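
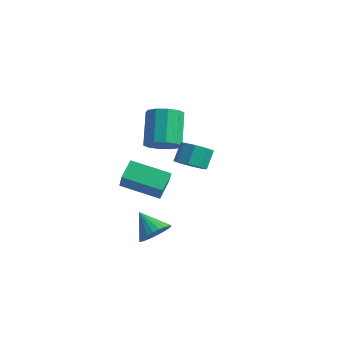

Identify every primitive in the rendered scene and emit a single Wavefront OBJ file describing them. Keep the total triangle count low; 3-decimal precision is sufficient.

v -3.808 1.867 -2.394
v -3.514 1.39 -2.706
v -4.166 1.19 -1.694
v -3.872 0.713 -2.006
v -3.525 1.154 -1.696
v -3.304 1.573 -2.128
v -4.376 1.007 -2.272
v -4.155 1.426 -2.704
v -3.865 0.859 -2.631
v -3.34 0.949 -2.274
v -4.34 1.631 -2.126
v -3.815 1.721 -1.769
v 1.253 -1.999 2.888
v 1.562 -2.526 3.389
v 1.417 -1.827 4.213
v 1.107 -1.301 3.712
v 1.98 -2.159 3.152
v 1.835 -1.461 3.976
v 1.972 -1.699 2.76
v 1.827 -1 3.584
v 1.543 -1.414 2.443
v 1.397 -0.716 3.267
v 0.943 -1.473 2.387
v 0.798 -0.774 3.211
v 0.525 -1.839 2.624
v 0.38 -1.141 3.448
v 0.533 -2.3 3.016
v 0.388 -1.601 3.84
v 0.963 -2.584 3.333
v 0.817 -1.886 4.157
v -3.489 1.816 0.272
v -2.669 2.311 0.34
v -3.531 3.539 1.796
v -4.351 3.044 1.728
v -3.005 2.569 -0.076
v -3.867 3.796 1.38
v -3.525 2.539 -0.359
v -4.387 3.766 1.097
v -4.032 2.233 -0.401
v -4.894 3.461 1.055
v -4.331 1.768 -0.186
v -5.193 2.996 1.27
v -4.309 1.321 0.204
v -5.171 2.549 1.66
v -3.973 1.064 0.62
v -4.835 2.291 2.076
v -3.453 1.094 0.903
v -4.315 2.321 2.359
v -2.946 1.399 0.945
v -3.808 2.627 2.401
v -2.647 1.864 0.73
v -3.509 3.092 2.186
v -2.829 -2.202 -0.185
v -3.07 -1.269 0.386
v -1.028 -1.383 -0.761
v -1.27 -0.451 -0.19
v -2.21 -2.749 0.97
v -2.452 -1.817 1.541
v -0.41 -1.931 0.394
v -0.651 -0.998 0.965
v -1.052 -1.713 -3.093
v -0.704 -2.29 -2.511
v -2.228 -1.507 -2.187
v -0.567 -1.991 -2.401
v -0.503 -1.65 -2.396
v -0.522 -1.318 -2.497
v -0.623 -1.047 -2.689
v -0.788 -0.877 -2.942
v -0.994 -0.834 -3.219
v -1.208 -0.925 -3.476
v -1.399 -1.137 -3.675
v -1.536 -1.436 -3.786
v -1.6 -1.777 -3.791
v -1.581 -2.109 -3.69
v -1.48 -2.38 -3.498
v -1.315 -2.55 -3.244
v -1.109 -2.593 -2.968
v -0.895 -2.501 -2.71
f 1 12 6
f 1 6 2
f 1 2 8
f 1 8 11
f 1 11 12
f 2 6 10
f 6 12 5
f 12 11 3
f 11 8 7
f 8 2 9
f 4 10 5
f 4 5 3
f 4 3 7
f 4 7 9
f 4 9 10
f 5 10 6
f 3 5 12
f 7 3 11
f 9 7 8
f 10 9 2
f 14 13 17
f 14 17 15
f 15 17 18
f 15 18 16
f 17 13 19
f 17 19 18
f 18 19 20
f 18 20 16
f 19 13 21
f 19 21 20
f 20 21 22
f 20 22 16
f 21 13 23
f 21 23 22
f 22 23 24
f 22 24 16
f 23 13 25
f 23 25 24
f 24 25 26
f 24 26 16
f 25 13 27
f 25 27 26
f 26 27 28
f 26 28 16
f 27 13 29
f 27 29 28
f 28 29 30
f 28 30 16
f 29 13 14
f 29 14 30
f 30 14 15
f 30 15 16
f 32 31 35
f 32 35 33
f 33 35 36
f 33 36 34
f 35 31 37
f 35 37 36
f 36 37 38
f 36 38 34
f 37 31 39
f 37 39 38
f 38 39 40
f 38 40 34
f 39 31 41
f 39 41 40
f 40 41 42
f 40 42 34
f 41 31 43
f 41 43 42
f 42 43 44
f 42 44 34
f 43 31 45
f 43 45 44
f 44 45 46
f 44 46 34
f 45 31 47
f 45 47 46
f 46 47 48
f 46 48 34
f 47 31 49
f 47 49 48
f 48 49 50
f 48 50 34
f 49 31 51
f 49 51 50
f 50 51 52
f 50 52 34
f 51 31 32
f 51 32 52
f 52 32 33
f 52 33 34
f 54 56 53
f 57 54 53
f 53 56 55
f 55 57 53
f 54 60 56
f 58 54 57
f 58 60 54
f 56 60 55
f 59 57 55
f 55 60 59
f 59 58 57
f 60 58 59
f 62 61 64
f 62 64 63
f 64 61 65
f 64 65 63
f 65 61 66
f 65 66 63
f 66 61 67
f 66 67 63
f 67 61 68
f 67 68 63
f 68 61 69
f 68 69 63
f 69 61 70
f 69 70 63
f 70 61 71
f 70 71 63
f 71 61 72
f 71 72 63
f 72 61 73
f 72 73 63
f 73 61 74
f 73 74 63
f 74 61 75
f 74 75 63
f 75 61 76
f 75 76 63
f 76 61 77
f 76 77 63
f 77 61 78
f 77 78 63
f 78 61 62
f 78 62 63



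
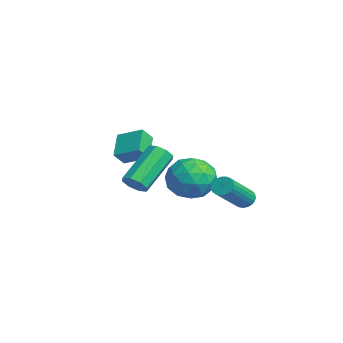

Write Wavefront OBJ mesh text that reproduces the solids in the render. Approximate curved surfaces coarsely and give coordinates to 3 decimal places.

v -0.063 2.901 -2.736
v 0.979 3.143 -3.321
v 0.781 1.337 -1.879
v 1.823 1.579 -2.464
v 1.432 2.326 -1.583
v 0.91 3.292 -2.113
v 0.85 1.188 -3.087
v 0.328 2.154 -3.617
v 1.543 2.084 -3.539
v 1.903 2.787 -2.609
v -0.143 1.693 -2.591
v 0.217 2.396 -1.661
v 0.383 3.159 -3.104
v 1.377 1.321 -2.096
v 1.146 1.76 -1.578
v 1.759 1.902 -1.923
v 0.343 3.247 -2.393
v 0.955 3.389 -2.738
v 1.222 2.909 -1.716
v 0.805 1.091 -2.462
v 1.417 1.233 -2.807
v 0.001 2.578 -3.277
v 0.614 2.72 -3.622
v 0.538 1.571 -3.484
v 1.328 2.679 -3.576
v 1.824 1.76 -3.072
v 1.253 1.53 -3.438
v 0.946 2.098 -3.749
v 1.539 3.092 -3.029
v 2.036 2.173 -2.526
v 1.805 2.612 -2.008
v 1.499 3.18 -2.319
v 1.871 2.47 -3.157
v -0.276 2.307 -2.674
v 0.221 1.388 -2.171
v 0.261 1.3 -2.881
v -0.045 1.868 -3.192
v -0.064 2.72 -2.128
v 0.432 1.801 -1.624
v 0.814 2.382 -1.451
v 0.507 2.95 -1.762
v -0.111 2.01 -2.043
v 3.256 3.955 -3.056
v 3.664 3.976 -3.393
v 4.813 2.686 -2.081
v 4.404 2.665 -1.744
v 3.705 4.147 -3.261
v 4.854 2.857 -1.948
v 3.669 4.286 -3.093
v 4.817 2.995 -1.78
v 3.561 4.366 -2.919
v 4.709 3.076 -1.606
v 3.4 4.376 -2.769
v 4.548 3.086 -1.456
v 3.214 4.313 -2.668
v 4.363 3.023 -1.355
v 3.036 4.189 -2.635
v 4.184 2.898 -1.322
v 2.895 4.023 -2.674
v 4.044 2.733 -1.361
v 2.817 3.846 -2.78
v 3.966 2.556 -1.467
v 2.815 3.688 -2.933
v 3.963 2.398 -1.62
v 2.889 3.576 -3.108
v 4.037 2.286 -1.795
v 3.026 3.53 -3.274
v 4.175 2.239 -1.961
v 3.203 3.557 -3.402
v 4.352 2.266 -2.089
v 3.389 3.653 -3.471
v 4.538 2.362 -2.158
v 3.553 3.801 -3.468
v 4.701 2.511 -2.155
v 3.941 -0.95 -1.506
v 4.479 -0.83 -1.2
v 3.416 0.53 0.132
v 2.879 0.41 -0.174
v 4.404 -0.528 -1.568
v 3.342 0.833 -0.236
v 4.059 -0.473 -1.9
v 2.996 0.888 -0.568
v 3.644 -0.698 -2.001
v 2.582 0.663 -0.669
v 3.404 -1.07 -1.812
v 2.341 0.29 -0.48
v 3.478 -1.373 -1.444
v 2.416 -0.012 -0.112
v 3.824 -1.428 -1.112
v 2.761 -0.067 0.22
v 4.238 -1.203 -1.011
v 3.176 0.158 0.321
v -2.341 0.154 -1.445
v -2.066 -0.377 -0.813
v -1.6 1.127 -0.948
v -1.325 0.596 -0.317
v -1.255 -0.256 -2.263
v -0.98 -0.787 -1.632
v -0.514 0.717 -1.767
v -0.239 0.186 -1.135
f 1 38 17
f 38 12 41
f 17 41 6
f 38 41 17
f 1 17 13
f 17 6 18
f 13 18 2
f 17 18 13
f 1 13 22
f 13 2 23
f 22 23 8
f 13 23 22
f 1 22 34
f 22 8 37
f 34 37 11
f 22 37 34
f 1 34 38
f 34 11 42
f 38 42 12
f 34 42 38
f 2 18 29
f 18 6 32
f 29 32 10
f 18 32 29
f 6 41 19
f 41 12 40
f 19 40 5
f 41 40 19
f 12 42 39
f 42 11 35
f 39 35 3
f 42 35 39
f 11 37 36
f 37 8 24
f 36 24 7
f 37 24 36
f 8 23 28
f 23 2 25
f 28 25 9
f 23 25 28
f 4 30 16
f 30 10 31
f 16 31 5
f 30 31 16
f 4 16 14
f 16 5 15
f 14 15 3
f 16 15 14
f 4 14 21
f 14 3 20
f 21 20 7
f 14 20 21
f 4 21 26
f 21 7 27
f 26 27 9
f 21 27 26
f 4 26 30
f 26 9 33
f 30 33 10
f 26 33 30
f 5 31 19
f 31 10 32
f 19 32 6
f 31 32 19
f 3 15 39
f 15 5 40
f 39 40 12
f 15 40 39
f 7 20 36
f 20 3 35
f 36 35 11
f 20 35 36
f 9 27 28
f 27 7 24
f 28 24 8
f 27 24 28
f 10 33 29
f 33 9 25
f 29 25 2
f 33 25 29
f 44 43 47
f 44 47 45
f 45 47 48
f 45 48 46
f 47 43 49
f 47 49 48
f 48 49 50
f 48 50 46
f 49 43 51
f 49 51 50
f 50 51 52
f 50 52 46
f 51 43 53
f 51 53 52
f 52 53 54
f 52 54 46
f 53 43 55
f 53 55 54
f 54 55 56
f 54 56 46
f 55 43 57
f 55 57 56
f 56 57 58
f 56 58 46
f 57 43 59
f 57 59 58
f 58 59 60
f 58 60 46
f 59 43 61
f 59 61 60
f 60 61 62
f 60 62 46
f 61 43 63
f 61 63 62
f 62 63 64
f 62 64 46
f 63 43 65
f 63 65 64
f 64 65 66
f 64 66 46
f 65 43 67
f 65 67 66
f 66 67 68
f 66 68 46
f 67 43 69
f 67 69 68
f 68 69 70
f 68 70 46
f 69 43 71
f 69 71 70
f 70 71 72
f 70 72 46
f 71 43 73
f 71 73 72
f 72 73 74
f 72 74 46
f 73 43 44
f 73 44 74
f 74 44 45
f 74 45 46
f 76 75 79
f 76 79 77
f 77 79 80
f 77 80 78
f 79 75 81
f 79 81 80
f 80 81 82
f 80 82 78
f 81 75 83
f 81 83 82
f 82 83 84
f 82 84 78
f 83 75 85
f 83 85 84
f 84 85 86
f 84 86 78
f 85 75 87
f 85 87 86
f 86 87 88
f 86 88 78
f 87 75 89
f 87 89 88
f 88 89 90
f 88 90 78
f 89 75 91
f 89 91 90
f 90 91 92
f 90 92 78
f 91 75 76
f 91 76 92
f 92 76 77
f 92 77 78
f 94 96 93
f 97 94 93
f 93 96 95
f 95 97 93
f 94 100 96
f 98 94 97
f 98 100 94
f 96 100 95
f 99 97 95
f 95 100 99
f 99 98 97
f 100 98 99



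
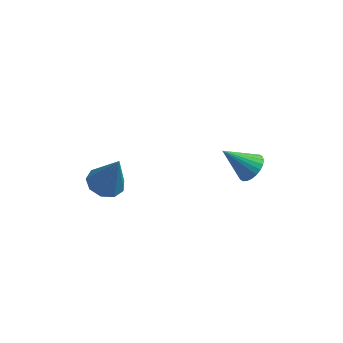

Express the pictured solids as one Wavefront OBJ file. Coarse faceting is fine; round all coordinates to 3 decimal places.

v 3.618 1.702 -4.094
v 4.117 1.815 -3.546
v 2.382 1.598 -2.946
v 4.037 2.089 -3.608
v 3.893 2.305 -3.743
v 3.707 2.429 -3.932
v 3.507 2.442 -4.146
v 3.325 2.343 -4.352
v 3.186 2.146 -4.518
v 3.114 1.881 -4.62
v 3.118 1.589 -4.642
v 3.198 1.315 -4.581
v 3.343 1.099 -4.445
v 3.529 0.975 -4.256
v 3.728 0.962 -4.043
v 3.911 1.062 -3.837
v 4.049 1.259 -3.67
v 4.122 1.523 -3.568
v -2.045 -1.398 -2.693
v -1.343 -0.991 -2.908
v -1.415 -1.542 -0.907
v -1.742 -0.616 -2.737
v -2.284 -0.606 -2.545
v -2.714 -0.968 -2.423
v -2.831 -1.53 -2.427
v -2.58 -2.031 -2.556
v -2.079 -2.235 -2.749
v -1.562 -2.048 -2.916
v -1.271 -1.557 -2.979
f 2 1 4
f 2 4 3
f 4 1 5
f 4 5 3
f 5 1 6
f 5 6 3
f 6 1 7
f 6 7 3
f 7 1 8
f 7 8 3
f 8 1 9
f 8 9 3
f 9 1 10
f 9 10 3
f 10 1 11
f 10 11 3
f 11 1 12
f 11 12 3
f 12 1 13
f 12 13 3
f 13 1 14
f 13 14 3
f 14 1 15
f 14 15 3
f 15 1 16
f 15 16 3
f 16 1 17
f 16 17 3
f 17 1 18
f 17 18 3
f 18 1 2
f 18 2 3
f 20 19 22
f 20 22 21
f 22 19 23
f 22 23 21
f 23 19 24
f 23 24 21
f 24 19 25
f 24 25 21
f 25 19 26
f 25 26 21
f 26 19 27
f 26 27 21
f 27 19 28
f 27 28 21
f 28 19 29
f 28 29 21
f 29 19 20
f 29 20 21



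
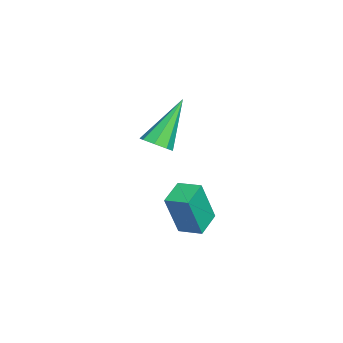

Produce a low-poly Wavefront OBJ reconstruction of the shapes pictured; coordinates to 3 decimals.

v 0.595 -0.197 -4.355
v 0.876 -0.604 -2.802
v 0.912 0.568 -4.212
v 1.193 0.16 -2.659
v 1.487 -0.52 -4.601
v 1.768 -0.928 -3.048
v 1.804 0.244 -4.458
v 2.085 -0.163 -2.905
v -2.183 -1.632 -2.959
v -1.683 -1.633 -2.628
v -3.237 -0.868 -1.361
v -1.742 -1.239 -2.855
v -2.06 -1.074 -3.143
v -2.45 -1.237 -3.323
v -2.684 -1.63 -3.289
v -2.625 -2.025 -3.062
v -2.307 -2.189 -2.774
v -1.917 -2.027 -2.594
f 2 4 1
f 5 2 1
f 1 4 3
f 3 5 1
f 2 8 4
f 6 2 5
f 6 8 2
f 4 8 3
f 7 5 3
f 3 8 7
f 7 6 5
f 8 6 7
f 10 9 12
f 10 12 11
f 12 9 13
f 12 13 11
f 13 9 14
f 13 14 11
f 14 9 15
f 14 15 11
f 15 9 16
f 15 16 11
f 16 9 17
f 16 17 11
f 17 9 18
f 17 18 11
f 18 9 10
f 18 10 11



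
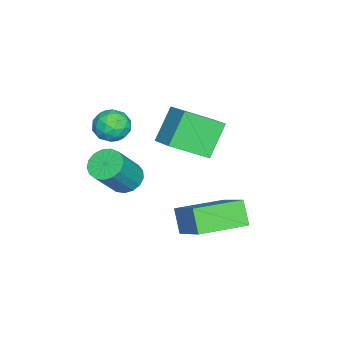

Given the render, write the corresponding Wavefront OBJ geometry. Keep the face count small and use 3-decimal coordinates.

v -1.791 3.569 -3.107
v -2.383 3.16 -2.121
v -0.611 4.682 -1.936
v -1.204 4.274 -0.951
v -0.396 1.926 -2.949
v -0.989 1.518 -1.964
v 0.783 3.04 -1.779
v 0.191 2.631 -0.793
v -2.437 0.272 0.827
v -3.528 0.598 2.195
v -3.138 1.748 -0.083
v -4.228 2.074 1.286
v -1.352 1.186 1.474
v -2.442 1.512 2.843
v -2.052 2.662 0.565
v -3.143 2.988 1.933
v -1.541 -0.686 1.745
v -0.714 -0.69 1.824
v -1.646 -1.49 2.816
v -0.819 -1.494 2.895
v -1.249 -0.8 3.052
v -1.183 -0.303 2.389
v -1.177 -1.877 2.251
v -1.111 -1.38 1.588
v -0.489 -1.425 2.136
v -0.533 -0.76 2.631
v -1.827 -1.42 2.009
v -1.871 -0.755 2.504
v -1.118 -0.617 1.69
v -1.242 -1.563 2.95
v -1.494 -1.155 3.042
v -1.008 -1.157 3.088
v -1.394 -0.39 2.023
v -0.908 -0.392 2.069
v -1.222 -0.457 2.791
v -1.452 -1.788 2.571
v -0.966 -1.79 2.617
v -1.352 -1.023 1.552
v -0.866 -1.025 1.598
v -1.138 -1.723 1.849
v -0.5 -1.052 1.92
v -0.562 -1.524 2.55
v -0.772 -1.75 2.171
v -0.733 -1.458 1.782
v -0.526 -0.661 2.211
v -0.588 -1.133 2.841
v -0.84 -0.726 2.933
v -0.802 -0.433 2.544
v -0.394 -1.093 2.395
v -1.772 -1.047 1.799
v -1.834 -1.519 2.429
v -1.558 -1.747 2.096
v -1.52 -1.454 1.707
v -1.798 -0.656 2.09
v -1.86 -1.128 2.72
v -1.627 -0.722 2.858
v -1.588 -0.43 2.469
v -1.966 -1.087 2.245
v -1.702 -0.723 -1.122
v -1.056 -0.562 -1.547
v 0.088 -1.015 0.016
v -0.558 -1.177 0.442
v -1.144 -0.231 -1.387
v -0 -0.684 0.176
v -1.36 -0.012 -1.166
v -0.216 -0.466 0.398
v -1.654 0.043 -0.935
v -0.51 -0.411 0.629
v -1.959 -0.077 -0.746
v -0.815 -0.531 0.817
v -2.205 -0.345 -0.644
v -1.061 -0.799 0.92
v -2.336 -0.7 -0.651
v -1.192 -1.154 0.913
v -2.322 -1.06 -0.766
v -1.178 -1.514 0.798
v -2.166 -1.343 -0.962
v -1.021 -1.796 0.601
v -1.903 -1.484 -1.195
v -0.759 -1.937 0.368
v -1.595 -1.45 -1.411
v -0.45 -1.904 0.152
v -1.311 -1.25 -1.561
v -0.167 -1.704 0.002
v -1.117 -0.93 -1.61
v 0.028 -1.383 -0.047
f 2 4 1
f 5 2 1
f 1 4 3
f 3 5 1
f 2 8 4
f 6 2 5
f 6 8 2
f 4 8 3
f 7 5 3
f 3 8 7
f 7 6 5
f 8 6 7
f 10 12 9
f 13 10 9
f 9 12 11
f 11 13 9
f 10 16 12
f 14 10 13
f 14 16 10
f 12 16 11
f 15 13 11
f 11 16 15
f 15 14 13
f 16 14 15
f 17 54 33
f 54 28 57
f 33 57 22
f 54 57 33
f 17 33 29
f 33 22 34
f 29 34 18
f 33 34 29
f 17 29 38
f 29 18 39
f 38 39 24
f 29 39 38
f 17 38 50
f 38 24 53
f 50 53 27
f 38 53 50
f 17 50 54
f 50 27 58
f 54 58 28
f 50 58 54
f 18 34 45
f 34 22 48
f 45 48 26
f 34 48 45
f 22 57 35
f 57 28 56
f 35 56 21
f 57 56 35
f 28 58 55
f 58 27 51
f 55 51 19
f 58 51 55
f 27 53 52
f 53 24 40
f 52 40 23
f 53 40 52
f 24 39 44
f 39 18 41
f 44 41 25
f 39 41 44
f 20 46 32
f 46 26 47
f 32 47 21
f 46 47 32
f 20 32 30
f 32 21 31
f 30 31 19
f 32 31 30
f 20 30 37
f 30 19 36
f 37 36 23
f 30 36 37
f 20 37 42
f 37 23 43
f 42 43 25
f 37 43 42
f 20 42 46
f 42 25 49
f 46 49 26
f 42 49 46
f 21 47 35
f 47 26 48
f 35 48 22
f 47 48 35
f 19 31 55
f 31 21 56
f 55 56 28
f 31 56 55
f 23 36 52
f 36 19 51
f 52 51 27
f 36 51 52
f 25 43 44
f 43 23 40
f 44 40 24
f 43 40 44
f 26 49 45
f 49 25 41
f 45 41 18
f 49 41 45
f 60 59 63
f 60 63 61
f 61 63 64
f 61 64 62
f 63 59 65
f 63 65 64
f 64 65 66
f 64 66 62
f 65 59 67
f 65 67 66
f 66 67 68
f 66 68 62
f 67 59 69
f 67 69 68
f 68 69 70
f 68 70 62
f 69 59 71
f 69 71 70
f 70 71 72
f 70 72 62
f 71 59 73
f 71 73 72
f 72 73 74
f 72 74 62
f 73 59 75
f 73 75 74
f 74 75 76
f 74 76 62
f 75 59 77
f 75 77 76
f 76 77 78
f 76 78 62
f 77 59 79
f 77 79 78
f 78 79 80
f 78 80 62
f 79 59 81
f 79 81 80
f 80 81 82
f 80 82 62
f 81 59 83
f 81 83 82
f 82 83 84
f 82 84 62
f 83 59 85
f 83 85 84
f 84 85 86
f 84 86 62
f 85 59 60
f 85 60 86
f 86 60 61
f 86 61 62



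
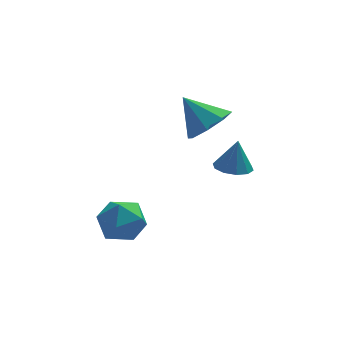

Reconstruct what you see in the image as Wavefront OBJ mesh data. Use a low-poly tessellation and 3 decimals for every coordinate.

v -3.448 1.994 -1.846
v -2.612 2.258 -1.733
v -3.148 0.762 -1.187
v -2.312 1.026 -1.074
v -2.964 1.422 -0.629
v -3.15 2.183 -1.037
v -2.61 0.837 -1.883
v -2.796 1.598 -2.291
v -2.095 1.543 -1.756
v -2.314 1.904 -0.981
v -3.446 1.116 -1.939
v -3.665 1.477 -1.164
v 0.913 3.168 -0.544
v 1.54 3.336 -0.663
v 1.087 3.312 0.584
v 1.314 3.676 -0.671
v 0.935 3.822 -0.631
v 0.547 3.717 -0.558
v 0.299 3.403 -0.479
v 0.286 2.999 -0.425
v 0.512 2.659 -0.416
v 0.89 2.514 -0.456
v 1.278 2.618 -0.53
v 1.526 2.932 -0.609
v 0.049 2.601 1.904
v 0.386 2.062 2.497
v -0.709 3.199 2.876
v 0.741 2.621 2.431
v 0.691 3.169 2.056
v 0.265 3.384 1.591
v -0.288 3.141 1.31
v -0.643 2.582 1.377
v -0.593 2.034 1.752
v -0.167 1.819 2.216
f 1 12 6
f 1 6 2
f 1 2 8
f 1 8 11
f 1 11 12
f 2 6 10
f 6 12 5
f 12 11 3
f 11 8 7
f 8 2 9
f 4 10 5
f 4 5 3
f 4 3 7
f 4 7 9
f 4 9 10
f 5 10 6
f 3 5 12
f 7 3 11
f 9 7 8
f 10 9 2
f 14 13 16
f 14 16 15
f 16 13 17
f 16 17 15
f 17 13 18
f 17 18 15
f 18 13 19
f 18 19 15
f 19 13 20
f 19 20 15
f 20 13 21
f 20 21 15
f 21 13 22
f 21 22 15
f 22 13 23
f 22 23 15
f 23 13 24
f 23 24 15
f 24 13 14
f 24 14 15
f 26 25 28
f 26 28 27
f 28 25 29
f 28 29 27
f 29 25 30
f 29 30 27
f 30 25 31
f 30 31 27
f 31 25 32
f 31 32 27
f 32 25 33
f 32 33 27
f 33 25 34
f 33 34 27
f 34 25 26
f 34 26 27



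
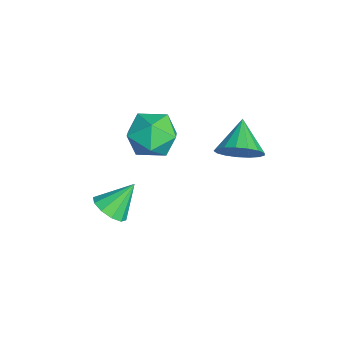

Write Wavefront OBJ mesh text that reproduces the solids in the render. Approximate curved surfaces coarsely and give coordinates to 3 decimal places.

v -0.363 2.878 -0.331
v 0.107 2.635 0.494
v -1.637 3.202 0.491
v 0.193 3.094 0.446
v 0.152 3.503 0.221
v -0.008 3.769 -0.131
v -0.248 3.831 -0.528
v -0.516 3.675 -0.881
v -0.748 3.336 -1.107
v -0.892 2.892 -1.156
v -0.915 2.445 -1.016
v -0.811 2.098 -0.718
v -0.605 1.929 -0.332
v -0.344 1.977 0.054
v -0.087 2.232 0.352
v -1.201 0.194 -0.986
v -0.759 -0.46 -0.14
v -2.921 -0.08 -0.3
v -2.479 -0.734 0.546
v -2.278 0.405 0.53
v -1.215 0.574 0.107
v -2.465 -1.114 -0.547
v -1.402 -0.945 -0.97
v -1.541 -1.268 0.131
v -1.425 -0.33 0.797
v -2.255 -0.21 -1.237
v -2.139 0.728 -0.571
v -1.183 -2.034 -4.129
v -0.639 -2.412 -3.629
v -1.517 -1.006 -2.991
v -0.39 -2.045 -3.887
v -0.443 -1.675 -4.237
v -0.779 -1.441 -4.546
v -1.27 -1.434 -4.696
v -1.727 -1.656 -4.63
v -1.977 -2.023 -4.372
v -1.924 -2.394 -4.021
v -1.587 -2.627 -3.712
v -1.097 -2.634 -3.562
f 2 1 4
f 2 4 3
f 4 1 5
f 4 5 3
f 5 1 6
f 5 6 3
f 6 1 7
f 6 7 3
f 7 1 8
f 7 8 3
f 8 1 9
f 8 9 3
f 9 1 10
f 9 10 3
f 10 1 11
f 10 11 3
f 11 1 12
f 11 12 3
f 12 1 13
f 12 13 3
f 13 1 14
f 13 14 3
f 14 1 15
f 14 15 3
f 15 1 2
f 15 2 3
f 16 27 21
f 16 21 17
f 16 17 23
f 16 23 26
f 16 26 27
f 17 21 25
f 21 27 20
f 27 26 18
f 26 23 22
f 23 17 24
f 19 25 20
f 19 20 18
f 19 18 22
f 19 22 24
f 19 24 25
f 20 25 21
f 18 20 27
f 22 18 26
f 24 22 23
f 25 24 17
f 29 28 31
f 29 31 30
f 31 28 32
f 31 32 30
f 32 28 33
f 32 33 30
f 33 28 34
f 33 34 30
f 34 28 35
f 34 35 30
f 35 28 36
f 35 36 30
f 36 28 37
f 36 37 30
f 37 28 38
f 37 38 30
f 38 28 39
f 38 39 30
f 39 28 29
f 39 29 30



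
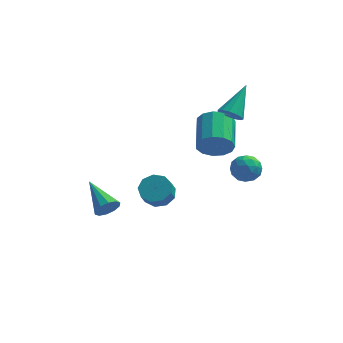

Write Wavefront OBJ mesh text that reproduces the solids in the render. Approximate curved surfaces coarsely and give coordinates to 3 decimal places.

v -3.321 -2.88 -2.09
v -3.05 -2.417 -2.57
v -4.459 -1.34 -1.25
v -3.419 -2.595 -2.744
v -3.751 -2.881 -2.668
v -3.919 -3.167 -2.371
v -3.858 -3.343 -1.967
v -3.593 -3.342 -1.61
v -3.224 -3.165 -1.436
v -2.892 -2.878 -1.512
v -2.724 -2.592 -1.809
v -2.785 -2.416 -2.213
v -1.338 2.12 -4.436
v -0.472 1.827 -4.535
v -0.595 1.167 -3.663
v -1.462 1.46 -3.564
v -0.487 2.33 -4.157
v -0.61 1.67 -3.285
v -0.901 2.734 -3.909
v -1.024 2.075 -3.038
v -1.519 2.851 -3.908
v -1.642 2.192 -3.036
v -2.053 2.626 -4.154
v -2.176 1.967 -3.282
v -2.252 2.164 -4.532
v -2.375 1.505 -3.66
v -2.024 1.681 -4.864
v -2.147 1.022 -3.993
v -1.475 1.403 -4.997
v -1.598 0.744 -4.125
v -0.862 1.461 -4.867
v -0.985 0.802 -3.995
v 2.365 1.863 2.095
v 3.042 1.739 1.884
v 3.055 3.377 3.425
v 2.895 2.025 1.636
v 2.58 2.259 1.533
v 2.197 2.367 1.609
v 1.866 2.316 1.839
v 1.694 2.121 2.15
v 1.735 1.844 2.444
v 1.976 1.573 2.627
v 2.34 1.395 2.641
v 2.712 1.365 2.481
v 2.973 1.494 2.199
v 3.176 3.096 -1.801
v 3.744 3.106 -2.505
v 2.636 1.814 -2.255
v 3.204 1.824 -2.959
v 3.524 1.711 -2.12
v 3.858 2.504 -1.84
v 2.522 2.416 -2.92
v 2.856 3.209 -2.64
v 3.34 2.686 -3.196
v 3.959 2.25 -2.702
v 2.421 2.67 -2.058
v 3.04 2.234 -1.564
v 3.507 3.214 -2.113
v 2.873 1.706 -2.647
v 3.061 1.64 -2.154
v 3.395 1.646 -2.567
v 3.574 2.86 -1.722
v 3.908 2.865 -2.136
v 3.779 2.046 -1.91
v 2.472 2.055 -2.624
v 2.806 2.06 -3.038
v 2.985 3.274 -2.193
v 3.319 3.28 -2.606
v 2.601 2.874 -2.85
v 3.604 2.972 -2.933
v 3.287 2.219 -3.2
v 2.886 2.567 -3.177
v 3.082 3.033 -3.012
v 3.968 2.716 -2.642
v 3.651 1.963 -2.909
v 3.839 1.897 -2.416
v 4.035 2.362 -2.252
v 3.731 2.469 -3.049
v 2.729 2.957 -1.851
v 2.412 2.204 -2.118
v 2.345 2.558 -2.508
v 2.541 3.023 -2.344
v 3.093 2.701 -1.56
v 2.776 1.948 -1.827
v 3.298 1.887 -1.748
v 3.494 2.353 -1.583
v 2.649 2.451 -1.711
v 1.688 0.943 0.269
v 2.092 1.274 -0.595
v 1.957 3.167 0.066
v 1.552 2.837 0.931
v 1.529 1.262 -0.676
v 1.394 3.155 -0.015
v 1.016 1.149 -0.457
v 0.881 3.042 0.204
v 0.716 0.97 -0.007
v 0.581 2.864 0.654
v 0.725 0.783 0.531
v 0.59 2.677 1.192
v 1.039 0.647 0.985
v 0.904 2.541 1.646
v 1.559 0.605 1.212
v 1.424 2.498 1.873
v 2.12 0.67 1.14
v 1.985 2.564 1.801
v 2.543 0.822 0.792
v 2.408 2.715 1.453
v 2.695 1.012 0.277
v 2.56 2.906 0.938
v 2.527 1.181 -0.239
v 2.392 3.074 0.422
f 2 1 4
f 2 4 3
f 4 1 5
f 4 5 3
f 5 1 6
f 5 6 3
f 6 1 7
f 6 7 3
f 7 1 8
f 7 8 3
f 8 1 9
f 8 9 3
f 9 1 10
f 9 10 3
f 10 1 11
f 10 11 3
f 11 1 12
f 11 12 3
f 12 1 2
f 12 2 3
f 14 13 17
f 14 17 15
f 15 17 18
f 15 18 16
f 17 13 19
f 17 19 18
f 18 19 20
f 18 20 16
f 19 13 21
f 19 21 20
f 20 21 22
f 20 22 16
f 21 13 23
f 21 23 22
f 22 23 24
f 22 24 16
f 23 13 25
f 23 25 24
f 24 25 26
f 24 26 16
f 25 13 27
f 25 27 26
f 26 27 28
f 26 28 16
f 27 13 29
f 27 29 28
f 28 29 30
f 28 30 16
f 29 13 31
f 29 31 30
f 30 31 32
f 30 32 16
f 31 13 14
f 31 14 32
f 32 14 15
f 32 15 16
f 34 33 36
f 34 36 35
f 36 33 37
f 36 37 35
f 37 33 38
f 37 38 35
f 38 33 39
f 38 39 35
f 39 33 40
f 39 40 35
f 40 33 41
f 40 41 35
f 41 33 42
f 41 42 35
f 42 33 43
f 42 43 35
f 43 33 44
f 43 44 35
f 44 33 45
f 44 45 35
f 45 33 34
f 45 34 35
f 46 83 62
f 83 57 86
f 62 86 51
f 83 86 62
f 46 62 58
f 62 51 63
f 58 63 47
f 62 63 58
f 46 58 67
f 58 47 68
f 67 68 53
f 58 68 67
f 46 67 79
f 67 53 82
f 79 82 56
f 67 82 79
f 46 79 83
f 79 56 87
f 83 87 57
f 79 87 83
f 47 63 74
f 63 51 77
f 74 77 55
f 63 77 74
f 51 86 64
f 86 57 85
f 64 85 50
f 86 85 64
f 57 87 84
f 87 56 80
f 84 80 48
f 87 80 84
f 56 82 81
f 82 53 69
f 81 69 52
f 82 69 81
f 53 68 73
f 68 47 70
f 73 70 54
f 68 70 73
f 49 75 61
f 75 55 76
f 61 76 50
f 75 76 61
f 49 61 59
f 61 50 60
f 59 60 48
f 61 60 59
f 49 59 66
f 59 48 65
f 66 65 52
f 59 65 66
f 49 66 71
f 66 52 72
f 71 72 54
f 66 72 71
f 49 71 75
f 71 54 78
f 75 78 55
f 71 78 75
f 50 76 64
f 76 55 77
f 64 77 51
f 76 77 64
f 48 60 84
f 60 50 85
f 84 85 57
f 60 85 84
f 52 65 81
f 65 48 80
f 81 80 56
f 65 80 81
f 54 72 73
f 72 52 69
f 73 69 53
f 72 69 73
f 55 78 74
f 78 54 70
f 74 70 47
f 78 70 74
f 89 88 92
f 89 92 90
f 90 92 93
f 90 93 91
f 92 88 94
f 92 94 93
f 93 94 95
f 93 95 91
f 94 88 96
f 94 96 95
f 95 96 97
f 95 97 91
f 96 88 98
f 96 98 97
f 97 98 99
f 97 99 91
f 98 88 100
f 98 100 99
f 99 100 101
f 99 101 91
f 100 88 102
f 100 102 101
f 101 102 103
f 101 103 91
f 102 88 104
f 102 104 103
f 103 104 105
f 103 105 91
f 104 88 106
f 104 106 105
f 105 106 107
f 105 107 91
f 106 88 108
f 106 108 107
f 107 108 109
f 107 109 91
f 108 88 110
f 108 110 109
f 109 110 111
f 109 111 91
f 110 88 89
f 110 89 111
f 111 89 90
f 111 90 91



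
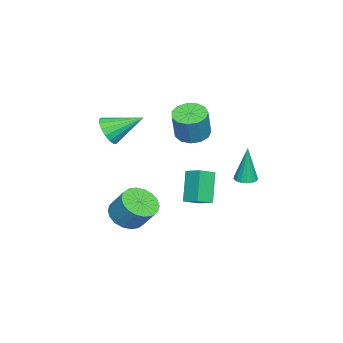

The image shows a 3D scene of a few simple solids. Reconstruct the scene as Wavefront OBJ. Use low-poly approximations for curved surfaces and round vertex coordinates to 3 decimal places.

v -3.84 -0.519 -0.638
v -3.047 -0.883 -0.93
v -2.427 -0.846 0.706
v -3.22 -0.481 0.998
v -2.992 -0.369 -0.963
v -2.372 -0.332 0.674
v -3.206 0.098 -0.892
v -2.586 0.135 0.744
v -3.622 0.369 -0.741
v -3.002 0.406 0.895
v -4.106 0.358 -0.557
v -3.486 0.395 1.079
v -4.506 0.069 -0.399
v -3.886 0.106 1.237
v -4.695 -0.407 -0.317
v -4.075 -0.37 1.319
v -4.612 -0.918 -0.337
v -3.992 -0.881 1.3
v -4.284 -1.303 -0.452
v -3.664 -1.265 1.184
v -3.815 -1.438 -0.627
v -3.195 -1.401 1.009
v -3.354 -1.282 -0.805
v -2.734 -1.245 0.831
v -1.15 3.004 -1.929
v -0.761 3.447 -1.941
v -1.17 3.076 0.149
v -1.012 3.577 -1.948
v -1.294 3.576 -1.951
v -1.543 3.443 -1.948
v -1.703 3.21 -1.942
v -1.736 2.93 -1.932
v -1.634 2.667 -1.922
v -1.422 2.48 -1.914
v -1.148 2.414 -1.909
v -0.874 2.483 -1.909
v -0.663 2.671 -1.913
v -0.564 2.935 -1.921
v -0.6 3.215 -1.932
v -1.368 -0.091 -2.045
v -0.975 0.756 -1.661
v -2.119 0.458 -2.488
v -1.726 1.305 -2.104
v -0.314 0.115 -3.576
v 0.079 0.962 -3.192
v -1.065 0.664 -4.019
v -0.672 1.511 -3.635
v 1.191 -2.244 -4.096
v 2.163 -2.503 -4.191
v 2.5 -1.676 -2.999
v 1.529 -1.416 -2.904
v 2.134 -2.131 -4.441
v 2.471 -1.304 -3.249
v 1.918 -1.781 -4.623
v 2.256 -0.954 -3.43
v 1.559 -1.522 -4.7
v 1.896 -0.695 -3.508
v 1.126 -1.407 -4.658
v 1.464 -0.58 -3.466
v 0.707 -1.457 -4.505
v 1.044 -0.63 -3.312
v 0.383 -1.663 -4.27
v 0.721 -0.836 -3.078
v 0.22 -1.984 -4.001
v 0.557 -1.157 -2.809
v 0.249 -2.356 -3.751
v 0.586 -1.529 -2.559
v 0.464 -2.706 -3.57
v 0.802 -1.879 -2.377
v 0.824 -2.965 -3.492
v 1.161 -2.138 -2.3
v 1.256 -3.08 -3.534
v 1.594 -2.253 -2.342
v 1.676 -3.03 -3.688
v 2.013 -2.203 -2.495
v 1.999 -2.824 -3.922
v 2.337 -1.997 -2.73
v -1.35 -4.085 0.115
v -0.885 -4.36 0.835
v -1.83 -2.415 1.065
v -0.595 -4.144 0.601
v -0.478 -3.914 0.255
v -0.561 -3.724 -0.122
v -0.825 -3.616 -0.445
v -1.209 -3.615 -0.639
v -1.626 -3.723 -0.661
v -1.979 -3.913 -0.505
v -2.189 -4.142 -0.207
v -2.206 -4.359 0.165
v -2.028 -4.513 0.526
v -1.694 -4.569 0.792
v -1.281 -4.514 0.904
f 2 1 5
f 2 5 3
f 3 5 6
f 3 6 4
f 5 1 7
f 5 7 6
f 6 7 8
f 6 8 4
f 7 1 9
f 7 9 8
f 8 9 10
f 8 10 4
f 9 1 11
f 9 11 10
f 10 11 12
f 10 12 4
f 11 1 13
f 11 13 12
f 12 13 14
f 12 14 4
f 13 1 15
f 13 15 14
f 14 15 16
f 14 16 4
f 15 1 17
f 15 17 16
f 16 17 18
f 16 18 4
f 17 1 19
f 17 19 18
f 18 19 20
f 18 20 4
f 19 1 21
f 19 21 20
f 20 21 22
f 20 22 4
f 21 1 23
f 21 23 22
f 22 23 24
f 22 24 4
f 23 1 2
f 23 2 24
f 24 2 3
f 24 3 4
f 26 25 28
f 26 28 27
f 28 25 29
f 28 29 27
f 29 25 30
f 29 30 27
f 30 25 31
f 30 31 27
f 31 25 32
f 31 32 27
f 32 25 33
f 32 33 27
f 33 25 34
f 33 34 27
f 34 25 35
f 34 35 27
f 35 25 36
f 35 36 27
f 36 25 37
f 36 37 27
f 37 25 38
f 37 38 27
f 38 25 39
f 38 39 27
f 39 25 26
f 39 26 27
f 41 43 40
f 44 41 40
f 40 43 42
f 42 44 40
f 41 47 43
f 45 41 44
f 45 47 41
f 43 47 42
f 46 44 42
f 42 47 46
f 46 45 44
f 47 45 46
f 49 48 52
f 49 52 50
f 50 52 53
f 50 53 51
f 52 48 54
f 52 54 53
f 53 54 55
f 53 55 51
f 54 48 56
f 54 56 55
f 55 56 57
f 55 57 51
f 56 48 58
f 56 58 57
f 57 58 59
f 57 59 51
f 58 48 60
f 58 60 59
f 59 60 61
f 59 61 51
f 60 48 62
f 60 62 61
f 61 62 63
f 61 63 51
f 62 48 64
f 62 64 63
f 63 64 65
f 63 65 51
f 64 48 66
f 64 66 65
f 65 66 67
f 65 67 51
f 66 48 68
f 66 68 67
f 67 68 69
f 67 69 51
f 68 48 70
f 68 70 69
f 69 70 71
f 69 71 51
f 70 48 72
f 70 72 71
f 71 72 73
f 71 73 51
f 72 48 74
f 72 74 73
f 73 74 75
f 73 75 51
f 74 48 76
f 74 76 75
f 75 76 77
f 75 77 51
f 76 48 49
f 76 49 77
f 77 49 50
f 77 50 51
f 79 78 81
f 79 81 80
f 81 78 82
f 81 82 80
f 82 78 83
f 82 83 80
f 83 78 84
f 83 84 80
f 84 78 85
f 84 85 80
f 85 78 86
f 85 86 80
f 86 78 87
f 86 87 80
f 87 78 88
f 87 88 80
f 88 78 89
f 88 89 80
f 89 78 90
f 89 90 80
f 90 78 91
f 90 91 80
f 91 78 92
f 91 92 80
f 92 78 79
f 92 79 80



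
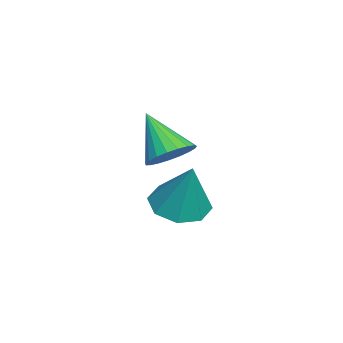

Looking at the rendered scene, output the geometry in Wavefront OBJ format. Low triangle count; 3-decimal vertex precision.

v -0.878 -3.299 -0.029
v -0.083 -3.327 0.471
v -1.842 -4.261 1.449
v -0.241 -2.989 0.588
v -0.509 -2.705 0.598
v -0.841 -2.523 0.5
v -1.179 -2.476 0.31
v -1.466 -2.571 0.062
v -1.651 -2.792 -0.202
v -1.702 -3.1 -0.437
v -1.611 -3.443 -0.6
v -1.393 -3.761 -0.666
v -1.086 -3.999 -0.621
v -0.744 -4.116 -0.474
v -0.424 -4.092 -0.25
v -0.183 -3.931 0.012
v -0.063 -3.66 0.267
v 2.553 -2.59 -0.472
v 3.523 -2.558 -0.844
v 3.267 -2.11 1.432
v 3.158 -1.852 -0.885
v 2.438 -1.578 -0.684
v 1.785 -1.897 -0.359
v 1.582 -2.622 -0.1
v 1.948 -3.328 -0.059
v 2.667 -3.602 -0.26
v 3.32 -3.283 -0.586
f 2 1 4
f 2 4 3
f 4 1 5
f 4 5 3
f 5 1 6
f 5 6 3
f 6 1 7
f 6 7 3
f 7 1 8
f 7 8 3
f 8 1 9
f 8 9 3
f 9 1 10
f 9 10 3
f 10 1 11
f 10 11 3
f 11 1 12
f 11 12 3
f 12 1 13
f 12 13 3
f 13 1 14
f 13 14 3
f 14 1 15
f 14 15 3
f 15 1 16
f 15 16 3
f 16 1 17
f 16 17 3
f 17 1 2
f 17 2 3
f 19 18 21
f 19 21 20
f 21 18 22
f 21 22 20
f 22 18 23
f 22 23 20
f 23 18 24
f 23 24 20
f 24 18 25
f 24 25 20
f 25 18 26
f 25 26 20
f 26 18 27
f 26 27 20
f 27 18 19
f 27 19 20



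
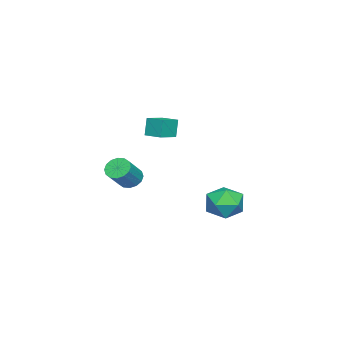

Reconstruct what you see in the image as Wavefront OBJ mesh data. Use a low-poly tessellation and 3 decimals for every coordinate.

v -2.93 -3.586 -0.248
v -2.354 -3.387 -0.841
v -0.954 -3.636 0.435
v -1.53 -3.834 1.028
v -2.459 -3.004 -0.651
v -1.059 -3.253 0.625
v -2.69 -2.777 -0.354
v -1.291 -3.025 0.922
v -2.985 -2.767 -0.028
v -1.586 -3.015 1.248
v -3.266 -2.976 0.239
v -1.866 -3.224 1.515
v -3.456 -3.348 0.376
v -2.057 -3.596 1.652
v -3.506 -3.784 0.345
v -2.106 -4.033 1.621
v -3.401 -4.167 0.155
v -2.001 -4.416 1.431
v -3.169 -4.395 -0.142
v -1.77 -4.643 1.134
v -2.874 -4.405 -0.468
v -1.475 -4.653 0.808
v -2.594 -4.196 -0.735
v -1.194 -4.444 0.541
v -2.403 -3.824 -0.872
v -1.004 -4.072 0.404
v 1.698 4.934 -0.002
v 2.764 4.292 -0.208
v 1.216 3.648 1.508
v 2.282 3.006 1.302
v 2.33 4.172 1.783
v 2.628 4.966 0.849
v 1.352 2.974 0.451
v 1.65 3.768 -0.483
v 2.55 3.08 0.072
v 3.155 3.821 0.895
v 0.825 4.119 0.405
v 1.43 4.86 1.228
v -4.048 -2.088 3.09
v -4.382 -2.078 4.367
v -3.646 -0.951 3.186
v -3.981 -0.941 4.463
v -2.739 -2.579 3.437
v -3.074 -2.569 4.714
v -2.338 -1.442 3.533
v -2.672 -1.432 4.81
f 2 1 5
f 2 5 3
f 3 5 6
f 3 6 4
f 5 1 7
f 5 7 6
f 6 7 8
f 6 8 4
f 7 1 9
f 7 9 8
f 8 9 10
f 8 10 4
f 9 1 11
f 9 11 10
f 10 11 12
f 10 12 4
f 11 1 13
f 11 13 12
f 12 13 14
f 12 14 4
f 13 1 15
f 13 15 14
f 14 15 16
f 14 16 4
f 15 1 17
f 15 17 16
f 16 17 18
f 16 18 4
f 17 1 19
f 17 19 18
f 18 19 20
f 18 20 4
f 19 1 21
f 19 21 20
f 20 21 22
f 20 22 4
f 21 1 23
f 21 23 22
f 22 23 24
f 22 24 4
f 23 1 25
f 23 25 24
f 24 25 26
f 24 26 4
f 25 1 2
f 25 2 26
f 26 2 3
f 26 3 4
f 27 38 32
f 27 32 28
f 27 28 34
f 27 34 37
f 27 37 38
f 28 32 36
f 32 38 31
f 38 37 29
f 37 34 33
f 34 28 35
f 30 36 31
f 30 31 29
f 30 29 33
f 30 33 35
f 30 35 36
f 31 36 32
f 29 31 38
f 33 29 37
f 35 33 34
f 36 35 28
f 40 42 39
f 43 40 39
f 39 42 41
f 41 43 39
f 40 46 42
f 44 40 43
f 44 46 40
f 42 46 41
f 45 43 41
f 41 46 45
f 45 44 43
f 46 44 45



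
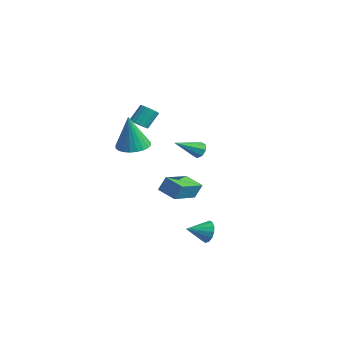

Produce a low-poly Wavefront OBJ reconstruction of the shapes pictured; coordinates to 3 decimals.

v -0.257 -2.233 2.052
v 0.436 -2.828 1.945
v -0.203 -2.547 4.148
v 0.615 -2.519 1.986
v 0.66 -2.167 2.038
v 0.566 -1.824 2.092
v 0.347 -1.544 2.14
v 0.035 -1.369 2.174
v -0.321 -1.325 2.19
v -0.667 -1.42 2.185
v -0.951 -1.638 2.159
v -1.129 -1.947 2.118
v -1.175 -2.299 2.066
v -1.081 -2.641 2.012
v -0.861 -2.921 1.965
v -0.55 -3.096 1.93
v -0.194 -3.14 1.914
v 0.152 -3.046 1.919
v -1.868 -0.955 2.685
v -1.4 -1.172 2.902
v -1.483 -0.441 3.812
v -1.952 -0.225 3.595
v -1.312 -0.971 2.748
v -1.396 -0.24 3.658
v -1.352 -0.766 2.58
v -1.435 -0.035 3.49
v -1.51 -0.604 2.436
v -1.593 0.126 3.346
v -1.75 -0.523 2.349
v -1.834 0.207 3.259
v -2.017 -0.541 2.339
v -2.101 0.189 3.249
v -2.25 -0.654 2.408
v -2.334 0.077 3.318
v -2.396 -0.836 2.541
v -2.479 -0.105 3.451
v -2.421 -1.045 2.707
v -2.504 -0.314 3.616
v -2.319 -1.234 2.867
v -2.402 -0.503 3.777
v -2.114 -1.359 2.987
v -2.197 -0.628 3.896
v -1.852 -1.391 3.037
v -1.936 -0.66 3.946
v -1.595 -1.324 3.006
v -1.678 -0.593 3.916
v -3.026 3.553 -0.706
v -2.505 3.412 -0.888
v -3.134 2.027 0.166
v -2.497 3.628 -0.509
v -2.798 3.8 -0.245
v -3.234 3.827 -0.251
v -3.548 3.694 -0.523
v -3.556 3.478 -0.902
v -3.254 3.306 -1.166
v -2.819 3.279 -1.16
v 3.149 0.088 -3.363
v 3.61 0.186 -2.819
v 2.911 -1.048 -2.957
v 3.281 0.302 -2.689
v 2.916 0.361 -2.739
v 2.614 0.346 -2.957
v 2.455 0.262 -3.283
v 2.482 0.132 -3.631
v 2.688 -0.01 -3.908
v 3.017 -0.126 -4.038
v 3.382 -0.185 -3.988
v 3.684 -0.17 -3.77
v 3.843 -0.086 -3.444
v 3.816 0.044 -3.096
v -3.936 1.479 -3.567
v -3.773 1.877 -2.665
v -4.702 3.277 -4.221
v -4.539 3.675 -3.318
v -2.821 1.825 -3.922
v -2.658 2.223 -3.019
v -3.587 3.623 -4.575
v -3.424 4.021 -3.673
f 2 1 4
f 2 4 3
f 4 1 5
f 4 5 3
f 5 1 6
f 5 6 3
f 6 1 7
f 6 7 3
f 7 1 8
f 7 8 3
f 8 1 9
f 8 9 3
f 9 1 10
f 9 10 3
f 10 1 11
f 10 11 3
f 11 1 12
f 11 12 3
f 12 1 13
f 12 13 3
f 13 1 14
f 13 14 3
f 14 1 15
f 14 15 3
f 15 1 16
f 15 16 3
f 16 1 17
f 16 17 3
f 17 1 18
f 17 18 3
f 18 1 2
f 18 2 3
f 20 19 23
f 20 23 21
f 21 23 24
f 21 24 22
f 23 19 25
f 23 25 24
f 24 25 26
f 24 26 22
f 25 19 27
f 25 27 26
f 26 27 28
f 26 28 22
f 27 19 29
f 27 29 28
f 28 29 30
f 28 30 22
f 29 19 31
f 29 31 30
f 30 31 32
f 30 32 22
f 31 19 33
f 31 33 32
f 32 33 34
f 32 34 22
f 33 19 35
f 33 35 34
f 34 35 36
f 34 36 22
f 35 19 37
f 35 37 36
f 36 37 38
f 36 38 22
f 37 19 39
f 37 39 38
f 38 39 40
f 38 40 22
f 39 19 41
f 39 41 40
f 40 41 42
f 40 42 22
f 41 19 43
f 41 43 42
f 42 43 44
f 42 44 22
f 43 19 45
f 43 45 44
f 44 45 46
f 44 46 22
f 45 19 20
f 45 20 46
f 46 20 21
f 46 21 22
f 48 47 50
f 48 50 49
f 50 47 51
f 50 51 49
f 51 47 52
f 51 52 49
f 52 47 53
f 52 53 49
f 53 47 54
f 53 54 49
f 54 47 55
f 54 55 49
f 55 47 56
f 55 56 49
f 56 47 48
f 56 48 49
f 58 57 60
f 58 60 59
f 60 57 61
f 60 61 59
f 61 57 62
f 61 62 59
f 62 57 63
f 62 63 59
f 63 57 64
f 63 64 59
f 64 57 65
f 64 65 59
f 65 57 66
f 65 66 59
f 66 57 67
f 66 67 59
f 67 57 68
f 67 68 59
f 68 57 69
f 68 69 59
f 69 57 70
f 69 70 59
f 70 57 58
f 70 58 59
f 72 74 71
f 75 72 71
f 71 74 73
f 73 75 71
f 72 78 74
f 76 72 75
f 76 78 72
f 74 78 73
f 77 75 73
f 73 78 77
f 77 76 75
f 78 76 77



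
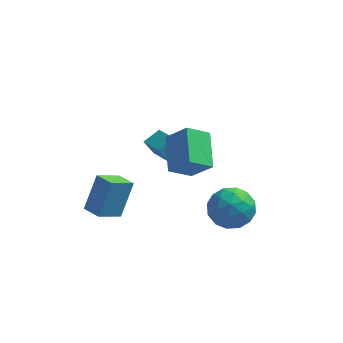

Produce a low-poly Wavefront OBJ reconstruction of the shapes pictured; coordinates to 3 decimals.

v -1.53 2.252 -1.968
v -2.028 2.259 -1.171
v -0.867 2.941 -1.559
v -1.365 2.949 -0.763
v -0.575 0.971 -1.357
v -1.073 0.979 -0.561
v 0.088 1.661 -0.949
v -0.41 1.668 -0.152
v -3.175 -3.324 -1.908
v -2.723 -2.368 -0.211
v -3.993 -2.666 -2.061
v -3.54 -1.71 -0.364
v -2.3 -2.41 -2.656
v -1.847 -1.454 -0.959
v -3.117 -1.752 -2.809
v -2.665 -0.796 -1.112
v 0.855 -1.883 1.453
v 0.444 -0.084 2.323
v -0.191 -1.582 0.336
v -0.602 0.217 1.205
v 1.862 -1.277 0.675
v 1.451 0.522 1.544
v 0.816 -0.976 -0.443
v 0.405 0.823 0.427
v 2.15 -0.884 -3.323
v 3.257 -0.42 -3.055
v 2.243 -2.04 -1.705
v 3.35 -1.576 -1.437
v 2.347 -0.869 -1.342
v 2.29 -0.155 -2.342
v 3.21 -2.305 -2.418
v 3.153 -1.591 -3.418
v 3.912 -1.298 -2.495
v 3.379 -0.411 -1.83
v 2.121 -2.049 -2.93
v 1.588 -1.162 -2.265
v 2.696 -0.55 -3.331
v 2.804 -1.91 -1.429
v 2.215 -1.494 -1.374
v 2.866 -1.222 -1.216
v 2.127 -0.395 -2.912
v 2.778 -0.122 -2.754
v 2.243 -0.386 -1.748
v 2.722 -2.338 -2.006
v 3.373 -2.065 -1.848
v 2.634 -1.238 -3.544
v 3.285 -0.966 -3.386
v 3.257 -2.074 -3.012
v 3.731 -0.794 -2.844
v 3.786 -1.473 -1.893
v 3.704 -1.902 -2.47
v 3.67 -1.482 -3.058
v 3.418 -0.272 -2.453
v 3.472 -0.952 -1.503
v 2.883 -0.537 -1.447
v 2.849 -0.117 -2.035
v 3.803 -0.789 -2.125
v 2.028 -1.508 -3.257
v 2.082 -2.188 -2.307
v 2.651 -2.343 -2.725
v 2.617 -1.923 -3.313
v 1.714 -0.987 -2.867
v 1.769 -1.666 -1.916
v 1.83 -0.978 -1.702
v 1.796 -0.558 -2.29
v 1.697 -1.671 -2.635
f 2 4 1
f 5 2 1
f 1 4 3
f 3 5 1
f 2 8 4
f 6 2 5
f 6 8 2
f 4 8 3
f 7 5 3
f 3 8 7
f 7 6 5
f 8 6 7
f 10 12 9
f 13 10 9
f 9 12 11
f 11 13 9
f 10 16 12
f 14 10 13
f 14 16 10
f 12 16 11
f 15 13 11
f 11 16 15
f 15 14 13
f 16 14 15
f 18 20 17
f 21 18 17
f 17 20 19
f 19 21 17
f 18 24 20
f 22 18 21
f 22 24 18
f 20 24 19
f 23 21 19
f 19 24 23
f 23 22 21
f 24 22 23
f 25 62 41
f 62 36 65
f 41 65 30
f 62 65 41
f 25 41 37
f 41 30 42
f 37 42 26
f 41 42 37
f 25 37 46
f 37 26 47
f 46 47 32
f 37 47 46
f 25 46 58
f 46 32 61
f 58 61 35
f 46 61 58
f 25 58 62
f 58 35 66
f 62 66 36
f 58 66 62
f 26 42 53
f 42 30 56
f 53 56 34
f 42 56 53
f 30 65 43
f 65 36 64
f 43 64 29
f 65 64 43
f 36 66 63
f 66 35 59
f 63 59 27
f 66 59 63
f 35 61 60
f 61 32 48
f 60 48 31
f 61 48 60
f 32 47 52
f 47 26 49
f 52 49 33
f 47 49 52
f 28 54 40
f 54 34 55
f 40 55 29
f 54 55 40
f 28 40 38
f 40 29 39
f 38 39 27
f 40 39 38
f 28 38 45
f 38 27 44
f 45 44 31
f 38 44 45
f 28 45 50
f 45 31 51
f 50 51 33
f 45 51 50
f 28 50 54
f 50 33 57
f 54 57 34
f 50 57 54
f 29 55 43
f 55 34 56
f 43 56 30
f 55 56 43
f 27 39 63
f 39 29 64
f 63 64 36
f 39 64 63
f 31 44 60
f 44 27 59
f 60 59 35
f 44 59 60
f 33 51 52
f 51 31 48
f 52 48 32
f 51 48 52
f 34 57 53
f 57 33 49
f 53 49 26
f 57 49 53



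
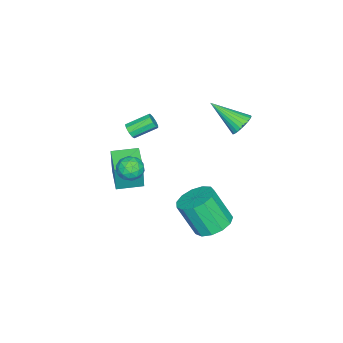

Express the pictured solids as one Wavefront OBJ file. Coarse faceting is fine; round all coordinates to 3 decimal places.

v 2.981 2.972 0.484
v 4.036 2.79 0.34
v 4.113 1.786 2.171
v 3.059 1.968 2.316
v 3.992 3.321 0.633
v 4.07 2.317 2.465
v 3.628 3.742 0.879
v 3.705 2.738 2.711
v 3.058 3.918 1
v 3.135 2.914 2.831
v 2.464 3.794 0.957
v 2.541 2.79 2.788
v 2.034 3.409 0.764
v 2.111 2.405 2.595
v 1.905 2.885 0.482
v 1.982 1.881 2.313
v 2.118 2.389 0.201
v 2.195 1.385 2.032
v 2.605 2.078 0.01
v 2.682 1.074 1.841
v 3.211 2.051 -0.03
v 3.288 1.047 1.801
v 3.745 2.316 0.093
v 3.822 1.312 1.924
v -1.866 -3.523 -1.322
v -1.601 -3.45 0.568
v -0.558 -2.645 -1.539
v -0.294 -2.571 0.351
v -1.026 -4.789 -1.391
v -0.762 -4.715 0.499
v 0.281 -3.91 -1.608
v 0.546 -3.837 0.282
v 3.727 -0.594 3.883
v 4.014 -1.001 4.48
v 3.306 -1.659 3.36
v 3.593 -2.066 3.957
v 2.984 -1.594 4.065
v 3.244 -0.936 4.388
v 4.076 -1.724 3.452
v 4.336 -1.066 3.775
v 4.23 -1.699 4.214
v 3.555 -1.619 4.593
v 3.765 -1.041 3.247
v 3.09 -0.961 3.626
v 3.907 -0.704 4.227
v 3.413 -1.956 3.613
v 3.055 -1.679 3.676
v 3.224 -1.918 4.027
v 3.455 -0.666 4.173
v 3.624 -0.905 4.525
v 3.018 -1.254 4.281
v 3.696 -1.755 3.315
v 3.865 -1.994 3.667
v 4.096 -0.742 3.813
v 4.265 -0.981 4.164
v 4.302 -1.406 3.559
v 4.203 -1.354 4.422
v 3.956 -1.98 4.115
v 4.239 -1.779 3.818
v 4.392 -1.392 4.008
v 3.806 -1.306 4.645
v 3.559 -1.933 4.338
v 3.201 -1.655 4.401
v 3.354 -1.268 4.591
v 3.933 -1.717 4.488
v 3.761 -0.727 3.502
v 3.514 -1.354 3.195
v 3.966 -1.392 3.249
v 4.119 -1.005 3.439
v 3.364 -0.68 3.725
v 3.117 -1.306 3.418
v 2.928 -1.268 3.832
v 3.081 -0.881 4.022
v 3.387 -0.943 3.352
v -3.33 1.762 3.066
v -2.663 2.009 3.363
v -3.23 -0.022 4.334
v -2.861 2.133 3.552
v -3.131 2.2 3.667
v -3.43 2.2 3.691
v -3.714 2.134 3.62
v -3.94 2.011 3.464
v -4.073 1.85 3.248
v -4.092 1.675 3.004
v -3.996 1.514 2.77
v -3.798 1.39 2.581
v -3.529 1.323 2.465
v -3.229 1.323 2.441
v -2.945 1.389 2.513
v -2.719 1.513 2.668
v -2.587 1.674 2.884
v -2.567 1.848 3.128
v -0.627 -3.473 2.76
v -0.204 -3.319 2.998
v -0.949 -2.292 3.658
v -1.373 -2.447 3.42
v -0.239 -3.149 2.695
v -0.984 -2.123 3.355
v -0.455 -3.132 2.423
v -1.201 -2.105 3.082
v -0.753 -3.274 2.308
v -1.498 -2.247 2.968
v -0.991 -3.509 2.405
v -1.737 -2.483 3.064
v -1.059 -3.728 2.668
v -1.805 -2.701 3.328
v -0.925 -3.827 2.974
v -1.671 -2.801 3.634
v -0.652 -3.761 3.18
v -1.397 -2.735 3.84
v -0.367 -3.56 3.19
v -1.112 -2.534 3.85
f 2 1 5
f 2 5 3
f 3 5 6
f 3 6 4
f 5 1 7
f 5 7 6
f 6 7 8
f 6 8 4
f 7 1 9
f 7 9 8
f 8 9 10
f 8 10 4
f 9 1 11
f 9 11 10
f 10 11 12
f 10 12 4
f 11 1 13
f 11 13 12
f 12 13 14
f 12 14 4
f 13 1 15
f 13 15 14
f 14 15 16
f 14 16 4
f 15 1 17
f 15 17 16
f 16 17 18
f 16 18 4
f 17 1 19
f 17 19 18
f 18 19 20
f 18 20 4
f 19 1 21
f 19 21 20
f 20 21 22
f 20 22 4
f 21 1 23
f 21 23 22
f 22 23 24
f 22 24 4
f 23 1 2
f 23 2 24
f 24 2 3
f 24 3 4
f 26 28 25
f 29 26 25
f 25 28 27
f 27 29 25
f 26 32 28
f 30 26 29
f 30 32 26
f 28 32 27
f 31 29 27
f 27 32 31
f 31 30 29
f 32 30 31
f 33 70 49
f 70 44 73
f 49 73 38
f 70 73 49
f 33 49 45
f 49 38 50
f 45 50 34
f 49 50 45
f 33 45 54
f 45 34 55
f 54 55 40
f 45 55 54
f 33 54 66
f 54 40 69
f 66 69 43
f 54 69 66
f 33 66 70
f 66 43 74
f 70 74 44
f 66 74 70
f 34 50 61
f 50 38 64
f 61 64 42
f 50 64 61
f 38 73 51
f 73 44 72
f 51 72 37
f 73 72 51
f 44 74 71
f 74 43 67
f 71 67 35
f 74 67 71
f 43 69 68
f 69 40 56
f 68 56 39
f 69 56 68
f 40 55 60
f 55 34 57
f 60 57 41
f 55 57 60
f 36 62 48
f 62 42 63
f 48 63 37
f 62 63 48
f 36 48 46
f 48 37 47
f 46 47 35
f 48 47 46
f 36 46 53
f 46 35 52
f 53 52 39
f 46 52 53
f 36 53 58
f 53 39 59
f 58 59 41
f 53 59 58
f 36 58 62
f 58 41 65
f 62 65 42
f 58 65 62
f 37 63 51
f 63 42 64
f 51 64 38
f 63 64 51
f 35 47 71
f 47 37 72
f 71 72 44
f 47 72 71
f 39 52 68
f 52 35 67
f 68 67 43
f 52 67 68
f 41 59 60
f 59 39 56
f 60 56 40
f 59 56 60
f 42 65 61
f 65 41 57
f 61 57 34
f 65 57 61
f 76 75 78
f 76 78 77
f 78 75 79
f 78 79 77
f 79 75 80
f 79 80 77
f 80 75 81
f 80 81 77
f 81 75 82
f 81 82 77
f 82 75 83
f 82 83 77
f 83 75 84
f 83 84 77
f 84 75 85
f 84 85 77
f 85 75 86
f 85 86 77
f 86 75 87
f 86 87 77
f 87 75 88
f 87 88 77
f 88 75 89
f 88 89 77
f 89 75 90
f 89 90 77
f 90 75 91
f 90 91 77
f 91 75 92
f 91 92 77
f 92 75 76
f 92 76 77
f 94 93 97
f 94 97 95
f 95 97 98
f 95 98 96
f 97 93 99
f 97 99 98
f 98 99 100
f 98 100 96
f 99 93 101
f 99 101 100
f 100 101 102
f 100 102 96
f 101 93 103
f 101 103 102
f 102 103 104
f 102 104 96
f 103 93 105
f 103 105 104
f 104 105 106
f 104 106 96
f 105 93 107
f 105 107 106
f 106 107 108
f 106 108 96
f 107 93 109
f 107 109 108
f 108 109 110
f 108 110 96
f 109 93 111
f 109 111 110
f 110 111 112
f 110 112 96
f 111 93 94
f 111 94 112
f 112 94 95
f 112 95 96



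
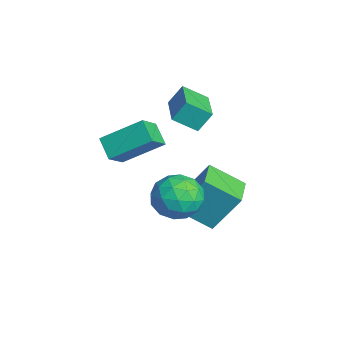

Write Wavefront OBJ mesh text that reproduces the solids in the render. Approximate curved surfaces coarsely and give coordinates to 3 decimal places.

v -0.271 -0.406 3.292
v -0.287 0.217 4.211
v -0.028 0.654 2.579
v -0.043 1.276 3.498
v 1.663 -0.696 3.522
v 1.648 -0.074 4.441
v 1.907 0.363 2.809
v 1.891 0.986 3.728
v 1.177 -0.173 -1.509
v 1.506 0.967 0.332
v 1.784 1.254 -2.501
v 2.113 2.393 -0.66
v 2.687 -0.753 -1.42
v 3.016 0.386 0.421
v 3.294 0.673 -2.412
v 3.623 1.813 -0.571
v 3.541 -0.136 -0.681
v 4.591 -0.339 -0.139
v 2.709 -1.501 0.419
v 3.759 -1.704 0.961
v 3.178 -0.672 1.148
v 3.692 0.171 0.468
v 3.608 -2.011 -0.188
v 4.122 -1.168 -0.868
v 4.632 -1.498 0.166
v 4.366 -0.67 0.991
v 2.934 -1.17 -0.711
v 2.668 -0.342 0.114
v 4.139 -0.118 -0.507
v 3.161 -1.722 0.787
v 2.82 -1.115 0.896
v 3.437 -1.235 1.215
v 3.61 0.182 -0.15
v 4.227 0.063 0.169
v 3.397 -0.133 0.925
v 3.073 -1.903 0.111
v 3.69 -2.022 0.43
v 3.863 -0.605 -0.935
v 4.48 -0.725 -0.616
v 3.903 -1.707 -0.645
v 4.78 -0.919 -0.009
v 4.292 -1.72 0.638
v 4.203 -1.901 -0.038
v 4.505 -1.406 -0.437
v 4.624 -0.432 0.476
v 4.135 -1.234 1.123
v 3.794 -0.628 1.232
v 4.096 -0.132 0.833
v 4.648 -1.113 0.655
v 3.165 -0.606 -0.843
v 2.676 -1.408 -0.196
v 3.204 -1.708 -0.553
v 3.506 -1.212 -0.952
v 3.008 -0.12 -0.358
v 2.52 -0.921 0.289
v 2.795 -0.434 0.717
v 3.097 0.061 0.318
v 2.652 -0.727 -0.375
v 0.656 -2.965 1.823
v 1.105 -1.239 2.97
v 1.595 -2.765 1.154
v 2.044 -1.039 2.301
v 1.376 -3.681 2.619
v 1.825 -1.955 3.766
v 2.315 -3.481 1.95
v 2.764 -1.755 3.097
f 2 4 1
f 5 2 1
f 1 4 3
f 3 5 1
f 2 8 4
f 6 2 5
f 6 8 2
f 4 8 3
f 7 5 3
f 3 8 7
f 7 6 5
f 8 6 7
f 10 12 9
f 13 10 9
f 9 12 11
f 11 13 9
f 10 16 12
f 14 10 13
f 14 16 10
f 12 16 11
f 15 13 11
f 11 16 15
f 15 14 13
f 16 14 15
f 17 54 33
f 54 28 57
f 33 57 22
f 54 57 33
f 17 33 29
f 33 22 34
f 29 34 18
f 33 34 29
f 17 29 38
f 29 18 39
f 38 39 24
f 29 39 38
f 17 38 50
f 38 24 53
f 50 53 27
f 38 53 50
f 17 50 54
f 50 27 58
f 54 58 28
f 50 58 54
f 18 34 45
f 34 22 48
f 45 48 26
f 34 48 45
f 22 57 35
f 57 28 56
f 35 56 21
f 57 56 35
f 28 58 55
f 58 27 51
f 55 51 19
f 58 51 55
f 27 53 52
f 53 24 40
f 52 40 23
f 53 40 52
f 24 39 44
f 39 18 41
f 44 41 25
f 39 41 44
f 20 46 32
f 46 26 47
f 32 47 21
f 46 47 32
f 20 32 30
f 32 21 31
f 30 31 19
f 32 31 30
f 20 30 37
f 30 19 36
f 37 36 23
f 30 36 37
f 20 37 42
f 37 23 43
f 42 43 25
f 37 43 42
f 20 42 46
f 42 25 49
f 46 49 26
f 42 49 46
f 21 47 35
f 47 26 48
f 35 48 22
f 47 48 35
f 19 31 55
f 31 21 56
f 55 56 28
f 31 56 55
f 23 36 52
f 36 19 51
f 52 51 27
f 36 51 52
f 25 43 44
f 43 23 40
f 44 40 24
f 43 40 44
f 26 49 45
f 49 25 41
f 45 41 18
f 49 41 45
f 60 62 59
f 63 60 59
f 59 62 61
f 61 63 59
f 60 66 62
f 64 60 63
f 64 66 60
f 62 66 61
f 65 63 61
f 61 66 65
f 65 64 63
f 66 64 65



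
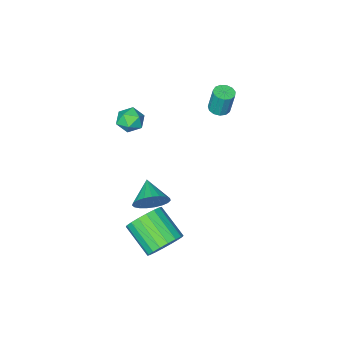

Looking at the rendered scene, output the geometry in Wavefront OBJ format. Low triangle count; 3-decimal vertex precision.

v 2.402 3.814 -1.173
v 3.008 4.258 -0.56
v 3.143 2.711 0.427
v 2.538 2.266 -0.187
v 2.621 4.335 -0.385
v 2.756 2.788 0.601
v 2.19 4.309 -0.367
v 2.326 2.762 0.62
v 1.802 4.185 -0.508
v 1.937 2.638 0.478
v 1.532 3.987 -0.781
v 1.668 2.44 0.205
v 1.435 3.755 -1.132
v 1.57 2.208 -0.146
v 1.529 3.535 -1.491
v 1.665 1.987 -0.504
v 1.797 3.369 -1.787
v 1.932 1.822 -0.8
v 2.184 3.292 -1.961
v 2.319 1.745 -0.975
v 2.614 3.318 -1.98
v 2.75 1.771 -0.993
v 3.003 3.442 -1.838
v 3.138 1.895 -0.852
v 3.272 3.64 -1.565
v 3.408 2.093 -0.579
v 3.37 3.872 -1.214
v 3.505 2.325 -0.228
v 3.275 4.093 -0.856
v 3.411 2.545 0.131
v -3.743 -0.542 2.471
v -3.243 -0.315 2.45
v -3.317 -0.03 3.829
v -3.817 -0.258 3.849
v -3.445 -0.087 2.392
v -3.518 0.198 3.771
v -3.742 -0.004 2.359
v -3.815 0.281 3.738
v -4.039 -0.092 2.362
v -4.112 0.193 3.741
v -4.242 -0.323 2.398
v -4.316 -0.038 3.777
v -4.287 -0.623 2.458
v -4.361 -0.338 3.837
v -4.159 -0.898 2.522
v -4.233 -0.613 3.901
v -3.899 -1.06 2.569
v -3.973 -0.776 3.948
v -3.59 -1.058 2.585
v -3.664 -0.773 3.964
v -3.329 -0.892 2.565
v -3.403 -0.607 3.944
v -3.2 -0.615 2.514
v -3.273 -0.33 3.893
v 0.664 0.123 -1.945
v 1.424 0.059 -1.413
v 0.156 -1.003 -1.355
v 1.192 0.278 -1.196
v 0.868 0.471 -1.107
v 0.509 0.603 -1.164
v 0.177 0.652 -1.356
v -0.071 0.61 -1.65
v -0.192 0.484 -1.995
v -0.164 0.295 -2.331
v 0.006 0.077 -2.601
v 0.29 -0.134 -2.757
v 0.639 -0.3 -2.773
v 0.992 -0.393 -2.646
v 1.289 -0.396 -2.398
v 1.477 -0.31 -2.072
v 1.525 -0.149 -1.723
v -0.15 -1.83 1.871
v 0.531 -1.922 2.213
v -0.391 -3.038 2.027
v 0.29 -3.13 2.369
v -0.264 -2.73 2.719
v -0.115 -1.984 2.622
v 0.255 -2.976 1.618
v 0.404 -2.23 1.521
v 0.781 -2.63 2.056
v 0.461 -2.478 2.737
v -0.321 -2.482 1.503
v -0.641 -2.33 2.184
f 2 1 5
f 2 5 3
f 3 5 6
f 3 6 4
f 5 1 7
f 5 7 6
f 6 7 8
f 6 8 4
f 7 1 9
f 7 9 8
f 8 9 10
f 8 10 4
f 9 1 11
f 9 11 10
f 10 11 12
f 10 12 4
f 11 1 13
f 11 13 12
f 12 13 14
f 12 14 4
f 13 1 15
f 13 15 14
f 14 15 16
f 14 16 4
f 15 1 17
f 15 17 16
f 16 17 18
f 16 18 4
f 17 1 19
f 17 19 18
f 18 19 20
f 18 20 4
f 19 1 21
f 19 21 20
f 20 21 22
f 20 22 4
f 21 1 23
f 21 23 22
f 22 23 24
f 22 24 4
f 23 1 25
f 23 25 24
f 24 25 26
f 24 26 4
f 25 1 27
f 25 27 26
f 26 27 28
f 26 28 4
f 27 1 29
f 27 29 28
f 28 29 30
f 28 30 4
f 29 1 2
f 29 2 30
f 30 2 3
f 30 3 4
f 32 31 35
f 32 35 33
f 33 35 36
f 33 36 34
f 35 31 37
f 35 37 36
f 36 37 38
f 36 38 34
f 37 31 39
f 37 39 38
f 38 39 40
f 38 40 34
f 39 31 41
f 39 41 40
f 40 41 42
f 40 42 34
f 41 31 43
f 41 43 42
f 42 43 44
f 42 44 34
f 43 31 45
f 43 45 44
f 44 45 46
f 44 46 34
f 45 31 47
f 45 47 46
f 46 47 48
f 46 48 34
f 47 31 49
f 47 49 48
f 48 49 50
f 48 50 34
f 49 31 51
f 49 51 50
f 50 51 52
f 50 52 34
f 51 31 53
f 51 53 52
f 52 53 54
f 52 54 34
f 53 31 32
f 53 32 54
f 54 32 33
f 54 33 34
f 56 55 58
f 56 58 57
f 58 55 59
f 58 59 57
f 59 55 60
f 59 60 57
f 60 55 61
f 60 61 57
f 61 55 62
f 61 62 57
f 62 55 63
f 62 63 57
f 63 55 64
f 63 64 57
f 64 55 65
f 64 65 57
f 65 55 66
f 65 66 57
f 66 55 67
f 66 67 57
f 67 55 68
f 67 68 57
f 68 55 69
f 68 69 57
f 69 55 70
f 69 70 57
f 70 55 71
f 70 71 57
f 71 55 56
f 71 56 57
f 72 83 77
f 72 77 73
f 72 73 79
f 72 79 82
f 72 82 83
f 73 77 81
f 77 83 76
f 83 82 74
f 82 79 78
f 79 73 80
f 75 81 76
f 75 76 74
f 75 74 78
f 75 78 80
f 75 80 81
f 76 81 77
f 74 76 83
f 78 74 82
f 80 78 79
f 81 80 73



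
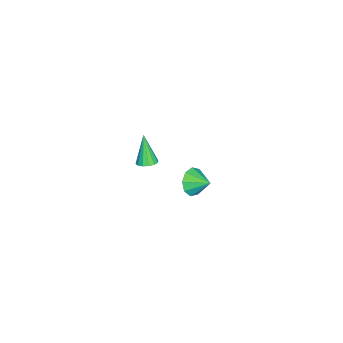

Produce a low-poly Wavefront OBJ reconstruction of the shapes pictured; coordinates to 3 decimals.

v -2.618 -0.175 -4.164
v -1.834 -0.135 -4.783
v -2.242 0.955 -3.616
v -2.371 0.181 -5.065
v -3.024 0.33 -4.926
v -3.487 0.243 -4.43
v -3.543 -0.039 -3.809
v -3.166 -0.385 -3.355
v -2.533 -0.632 -3.279
v -1.939 -0.665 -3.617
v -1.663 -0.469 -4.211
v 2.645 -1.454 2.686
v 3.148 -1.815 2.801
v 1.975 -1.826 4.434
v 3.235 -1.516 2.898
v 3.164 -1.2 2.938
v 2.954 -0.952 2.911
v 2.661 -0.839 2.822
v 2.364 -0.89 2.698
v 2.143 -1.092 2.57
v 2.056 -1.391 2.473
v 2.127 -1.707 2.433
v 2.337 -1.955 2.46
v 2.63 -2.068 2.549
v 2.927 -2.017 2.673
f 2 1 4
f 2 4 3
f 4 1 5
f 4 5 3
f 5 1 6
f 5 6 3
f 6 1 7
f 6 7 3
f 7 1 8
f 7 8 3
f 8 1 9
f 8 9 3
f 9 1 10
f 9 10 3
f 10 1 11
f 10 11 3
f 11 1 2
f 11 2 3
f 13 12 15
f 13 15 14
f 15 12 16
f 15 16 14
f 16 12 17
f 16 17 14
f 17 12 18
f 17 18 14
f 18 12 19
f 18 19 14
f 19 12 20
f 19 20 14
f 20 12 21
f 20 21 14
f 21 12 22
f 21 22 14
f 22 12 23
f 22 23 14
f 23 12 24
f 23 24 14
f 24 12 25
f 24 25 14
f 25 12 13
f 25 13 14



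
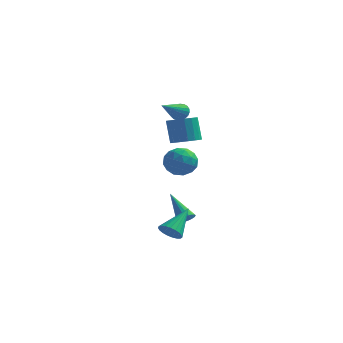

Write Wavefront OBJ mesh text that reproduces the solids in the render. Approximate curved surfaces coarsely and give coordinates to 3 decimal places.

v -0.332 -3.178 -2.794
v -0.106 -2.834 -3.335
v 0.072 -1.702 -1.686
v -0.38 -2.763 -3.33
v -0.645 -2.763 -3.233
v -0.856 -2.836 -3.059
v -0.977 -2.968 -2.84
v -0.986 -3.136 -2.613
v -0.882 -3.311 -2.417
v -0.682 -3.464 -2.287
v -0.423 -3.567 -2.244
v -0.147 -3.603 -2.296
v 0.096 -3.565 -2.435
v 0.266 -3.461 -2.636
v 0.332 -3.307 -2.864
v 0.284 -3.132 -3.08
v 0.129 -2.964 -3.247
v -0.699 0.041 -3.199
v -0.282 0.181 -2.903
v -1.881 0.819 -1.901
v -0.312 0.368 -3.043
v -0.419 0.491 -3.214
v -0.582 0.524 -3.382
v -0.767 0.462 -3.513
v -0.939 0.316 -3.583
v -1.064 0.116 -3.576
v -1.116 -0.099 -3.495
v -1.086 -0.287 -3.355
v -0.979 -0.409 -3.184
v -0.816 -0.442 -3.016
v -0.631 -0.38 -2.884
v -0.459 -0.234 -2.815
v -0.334 -0.034 -2.822
v -2.894 4.352 -0.409
v -1.948 4.449 -0.716
v -2.792 2.751 -0.604
v -1.846 2.848 -0.911
v -2.083 3.029 0.043
v -2.146 4.018 0.163
v -2.594 3.182 -1.483
v -2.657 4.171 -1.363
v -1.763 3.726 -1.38
v -1.447 3.632 -0.437
v -3.293 3.568 -0.883
v -2.977 3.474 0.06
v -2.43 4.541 -0.545
v -2.31 2.659 -0.775
v -2.449 2.765 -0.214
v -1.893 2.822 -0.394
v -2.547 4.288 -0.029
v -1.991 4.345 -0.209
v -2.07 3.51 0.237
v -2.749 2.855 -1.111
v -2.193 2.912 -1.291
v -2.847 4.378 -0.926
v -2.291 4.435 -1.106
v -2.67 3.69 -1.557
v -1.765 4.174 -1.116
v -1.705 3.232 -1.23
v -2.145 3.428 -1.567
v -2.182 4.01 -1.496
v -1.58 4.118 -0.562
v -1.52 3.177 -0.676
v -1.659 3.283 -0.116
v -1.696 3.865 -0.045
v -1.471 3.693 -0.952
v -3.22 4.023 -0.644
v -3.16 3.082 -0.758
v -3.044 3.335 -1.275
v -3.081 3.917 -1.204
v -3.035 3.968 -0.09
v -2.975 3.026 -0.204
v -2.558 3.19 0.176
v -2.595 3.772 0.247
v -3.269 3.507 -0.368
v -2.483 3.795 2.86
v -2.125 3.958 3.286
v -2.837 2.065 3.82
v -2.337 4.044 3.362
v -2.574 4.087 3.352
v -2.795 4.079 3.257
v -2.962 4.023 3.093
v -3.047 3.926 2.888
v -3.034 3.807 2.679
v -2.926 3.686 2.501
v -2.741 3.584 2.385
v -2.511 3.518 2.351
v -2.277 3.5 2.405
v -2.078 3.533 2.537
v -1.949 3.611 2.726
v -1.913 3.721 2.937
v -1.975 3.844 3.135
v -2.125 3.747 0.806
v -1.307 3.725 1.035
v -1.697 4.111 2.463
v -2.515 4.133 2.234
v -1.364 4.109 0.915
v -1.754 4.496 2.344
v -1.596 4.411 0.771
v -1.985 4.797 2.199
v -1.949 4.56 0.634
v -2.338 4.947 2.062
v -2.342 4.523 0.537
v -2.732 4.91 1.965
v -2.686 4.309 0.501
v -3.075 4.695 1.929
v -2.901 3.965 0.535
v -3.29 4.351 1.964
v -2.938 3.572 0.631
v -3.328 3.958 2.06
v -2.79 3.218 0.768
v -3.179 3.604 2.196
v -2.489 2.986 0.912
v -2.878 3.372 2.341
v -2.104 2.928 1.033
v -2.494 3.314 2.461
v -1.725 3.058 1.101
v -2.115 3.444 2.53
v -1.437 3.345 1.102
v -1.827 3.731 2.53
f 2 1 4
f 2 4 3
f 4 1 5
f 4 5 3
f 5 1 6
f 5 6 3
f 6 1 7
f 6 7 3
f 7 1 8
f 7 8 3
f 8 1 9
f 8 9 3
f 9 1 10
f 9 10 3
f 10 1 11
f 10 11 3
f 11 1 12
f 11 12 3
f 12 1 13
f 12 13 3
f 13 1 14
f 13 14 3
f 14 1 15
f 14 15 3
f 15 1 16
f 15 16 3
f 16 1 17
f 16 17 3
f 17 1 2
f 17 2 3
f 19 18 21
f 19 21 20
f 21 18 22
f 21 22 20
f 22 18 23
f 22 23 20
f 23 18 24
f 23 24 20
f 24 18 25
f 24 25 20
f 25 18 26
f 25 26 20
f 26 18 27
f 26 27 20
f 27 18 28
f 27 28 20
f 28 18 29
f 28 29 20
f 29 18 30
f 29 30 20
f 30 18 31
f 30 31 20
f 31 18 32
f 31 32 20
f 32 18 33
f 32 33 20
f 33 18 19
f 33 19 20
f 34 71 50
f 71 45 74
f 50 74 39
f 71 74 50
f 34 50 46
f 50 39 51
f 46 51 35
f 50 51 46
f 34 46 55
f 46 35 56
f 55 56 41
f 46 56 55
f 34 55 67
f 55 41 70
f 67 70 44
f 55 70 67
f 34 67 71
f 67 44 75
f 71 75 45
f 67 75 71
f 35 51 62
f 51 39 65
f 62 65 43
f 51 65 62
f 39 74 52
f 74 45 73
f 52 73 38
f 74 73 52
f 45 75 72
f 75 44 68
f 72 68 36
f 75 68 72
f 44 70 69
f 70 41 57
f 69 57 40
f 70 57 69
f 41 56 61
f 56 35 58
f 61 58 42
f 56 58 61
f 37 63 49
f 63 43 64
f 49 64 38
f 63 64 49
f 37 49 47
f 49 38 48
f 47 48 36
f 49 48 47
f 37 47 54
f 47 36 53
f 54 53 40
f 47 53 54
f 37 54 59
f 54 40 60
f 59 60 42
f 54 60 59
f 37 59 63
f 59 42 66
f 63 66 43
f 59 66 63
f 38 64 52
f 64 43 65
f 52 65 39
f 64 65 52
f 36 48 72
f 48 38 73
f 72 73 45
f 48 73 72
f 40 53 69
f 53 36 68
f 69 68 44
f 53 68 69
f 42 60 61
f 60 40 57
f 61 57 41
f 60 57 61
f 43 66 62
f 66 42 58
f 62 58 35
f 66 58 62
f 77 76 79
f 77 79 78
f 79 76 80
f 79 80 78
f 80 76 81
f 80 81 78
f 81 76 82
f 81 82 78
f 82 76 83
f 82 83 78
f 83 76 84
f 83 84 78
f 84 76 85
f 84 85 78
f 85 76 86
f 85 86 78
f 86 76 87
f 86 87 78
f 87 76 88
f 87 88 78
f 88 76 89
f 88 89 78
f 89 76 90
f 89 90 78
f 90 76 91
f 90 91 78
f 91 76 92
f 91 92 78
f 92 76 77
f 92 77 78
f 94 93 97
f 94 97 95
f 95 97 98
f 95 98 96
f 97 93 99
f 97 99 98
f 98 99 100
f 98 100 96
f 99 93 101
f 99 101 100
f 100 101 102
f 100 102 96
f 101 93 103
f 101 103 102
f 102 103 104
f 102 104 96
f 103 93 105
f 103 105 104
f 104 105 106
f 104 106 96
f 105 93 107
f 105 107 106
f 106 107 108
f 106 108 96
f 107 93 109
f 107 109 108
f 108 109 110
f 108 110 96
f 109 93 111
f 109 111 110
f 110 111 112
f 110 112 96
f 111 93 113
f 111 113 112
f 112 113 114
f 112 114 96
f 113 93 115
f 113 115 114
f 114 115 116
f 114 116 96
f 115 93 117
f 115 117 116
f 116 117 118
f 116 118 96
f 117 93 119
f 117 119 118
f 118 119 120
f 118 120 96
f 119 93 94
f 119 94 120
f 120 94 95
f 120 95 96



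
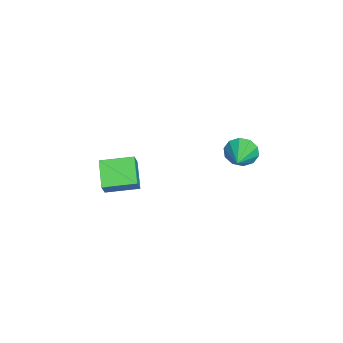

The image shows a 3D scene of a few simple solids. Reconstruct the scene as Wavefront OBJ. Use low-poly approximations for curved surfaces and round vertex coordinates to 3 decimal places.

v -4.751 -4.727 -1.609
v -4.127 -4.755 -0.584
v -5.177 -2.778 -1.297
v -4.554 -2.805 -0.272
v -3.186 -4.235 -2.548
v -2.563 -4.262 -1.523
v -3.613 -2.285 -2.236
v -2.989 -2.313 -1.211
v -2.801 3.51 2.835
v -2.494 3.081 2.009
v -1.019 3.57 3.465
v -2.484 3.681 1.924
v -2.595 4.215 2.186
v -2.785 4.48 2.697
v -2.98 4.374 3.26
v -3.107 3.938 3.662
v -3.117 3.339 3.747
v -3.006 2.805 3.484
v -2.816 2.54 2.974
v -2.621 2.645 2.41
f 2 4 1
f 5 2 1
f 1 4 3
f 3 5 1
f 2 8 4
f 6 2 5
f 6 8 2
f 4 8 3
f 7 5 3
f 3 8 7
f 7 6 5
f 8 6 7
f 10 9 12
f 10 12 11
f 12 9 13
f 12 13 11
f 13 9 14
f 13 14 11
f 14 9 15
f 14 15 11
f 15 9 16
f 15 16 11
f 16 9 17
f 16 17 11
f 17 9 18
f 17 18 11
f 18 9 19
f 18 19 11
f 19 9 20
f 19 20 11
f 20 9 10
f 20 10 11

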